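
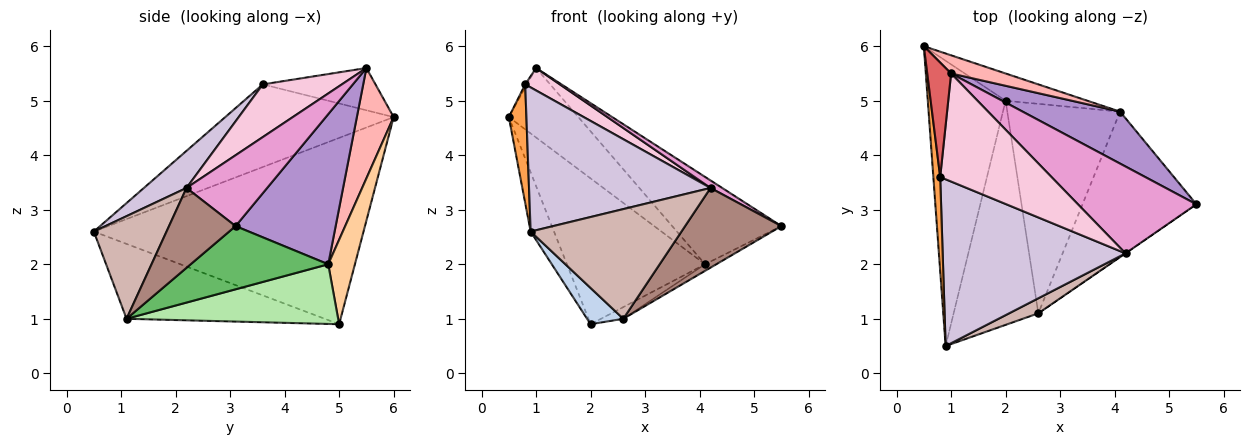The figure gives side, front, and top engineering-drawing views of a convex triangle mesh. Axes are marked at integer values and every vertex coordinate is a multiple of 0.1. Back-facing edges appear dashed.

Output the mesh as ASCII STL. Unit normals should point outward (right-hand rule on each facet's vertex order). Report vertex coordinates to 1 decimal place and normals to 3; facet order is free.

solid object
 facet normal -0.920 0.080 -0.384
  outer loop
   vertex 2.0 5.0 0.9
   vertex 0.9 0.5 2.6
   vertex 0.5 6.0 4.7
  endloop
 endfacet
 facet normal -0.658 -0.120 -0.744
  outer loop
   vertex 2.6 1.1 1.0
   vertex 0.9 0.5 2.6
   vertex 2.0 5.0 0.9
  endloop
 endfacet
 facet normal -0.991 -0.103 0.082
  outer loop
   vertex 0.8 3.6 5.3
   vertex 0.5 6.0 4.7
   vertex 0.9 0.5 2.6
  endloop
 endfacet
 facet normal 0.187 0.966 -0.181
  outer loop
   vertex 4.1 4.8 2.0
   vertex 2.0 5.0 0.9
   vertex 0.5 6.0 4.7
  endloop
 endfacet
 facet normal 0.485 0.040 -0.874
  outer loop
   vertex 4.1 4.8 2.0
   vertex 5.5 3.1 2.7
   vertex 2.6 1.1 1.0
  endloop
 endfacet
 facet normal 0.467 0.049 -0.883
  outer loop
   vertex 4.1 4.8 2.0
   vertex 2.6 1.1 1.0
   vertex 2.0 5.0 0.9
  endloop
 endfacet
 facet normal -0.871 0.014 0.492
  outer loop
   vertex 1.0 5.5 5.6
   vertex 0.5 6.0 4.7
   vertex 0.8 3.6 5.3
  endloop
 endfacet
 facet normal 0.456 0.861 0.225
  outer loop
   vertex 1.0 5.5 5.6
   vertex 4.1 4.8 2.0
   vertex 0.5 6.0 4.7
  endloop
 endfacet
 facet normal 0.619 0.675 0.402
  outer loop
   vertex 1.0 5.5 5.6
   vertex 5.5 3.1 2.7
   vertex 4.1 4.8 2.0
  endloop
 endfacet
 facet normal 0.152 -0.646 0.748
  outer loop
   vertex 4.2 2.2 3.4
   vertex 0.8 3.6 5.3
   vertex 0.9 0.5 2.6
  endloop
 endfacet
 facet normal 0.569 -0.823 -0.002
  outer loop
   vertex 4.2 2.2 3.4
   vertex 2.6 1.1 1.0
   vertex 5.5 3.1 2.7
  endloop
 endfacet
 facet normal 0.431 -0.894 0.123
  outer loop
   vertex 4.2 2.2 3.4
   vertex 0.9 0.5 2.6
   vertex 2.6 1.1 1.0
  endloop
 endfacet
 facet normal 0.512 -0.074 0.856
  outer loop
   vertex 4.2 2.2 3.4
   vertex 5.5 3.1 2.7
   vertex 1.0 5.5 5.6
  endloop
 endfacet
 facet normal 0.420 -0.185 0.888
  outer loop
   vertex 4.2 2.2 3.4
   vertex 1.0 5.5 5.6
   vertex 0.8 3.6 5.3
  endloop
 endfacet
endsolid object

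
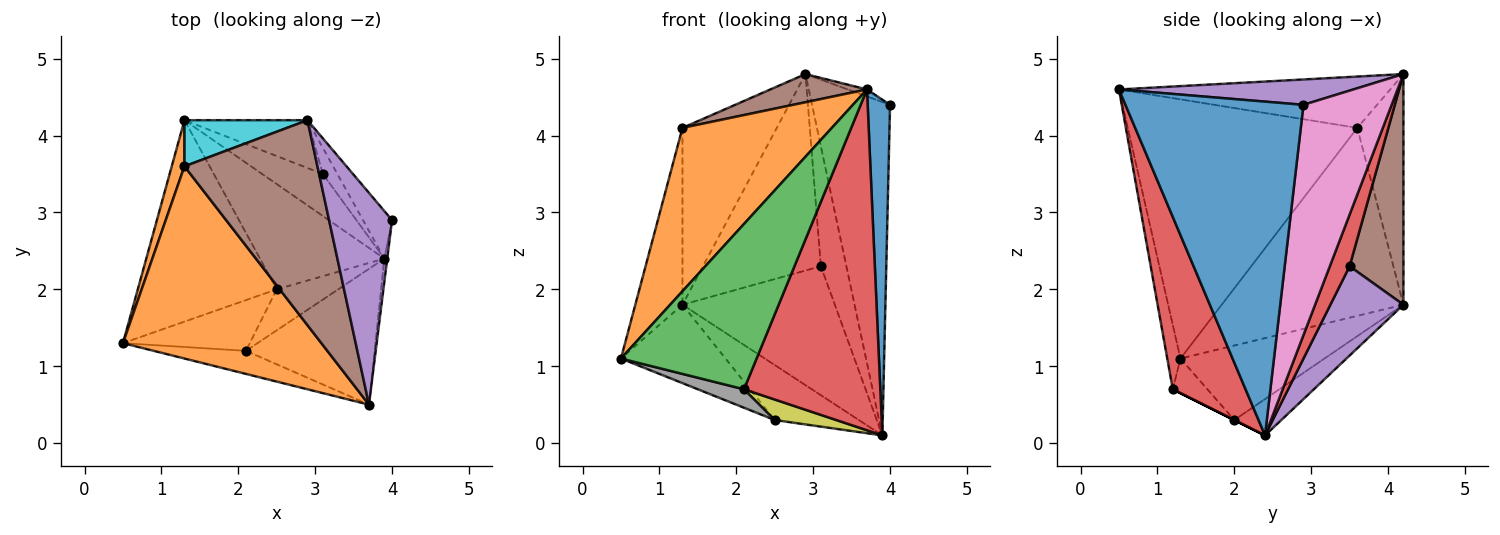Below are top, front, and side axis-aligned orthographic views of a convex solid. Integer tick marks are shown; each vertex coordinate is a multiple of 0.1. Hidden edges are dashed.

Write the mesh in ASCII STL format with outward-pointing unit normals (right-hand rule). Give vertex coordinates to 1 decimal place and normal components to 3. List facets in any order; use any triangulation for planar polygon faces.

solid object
 facet normal 0.992 -0.125 -0.009
  outer loop
   vertex 3.9 2.4 0.1
   vertex 4.0 2.9 4.4
   vertex 3.7 0.5 4.6
  endloop
 endfacet
 facet normal -0.705 -0.459 0.540
  outer loop
   vertex 1.3 3.6 4.1
   vertex 0.5 1.3 1.1
   vertex 3.7 0.5 4.6
  endloop
 endfacet
 facet normal -0.096 -0.986 -0.138
  outer loop
   vertex 2.1 1.2 0.7
   vertex 3.7 0.5 4.6
   vertex 0.5 1.3 1.1
  endloop
 endfacet
 facet normal 0.444 -0.832 -0.332
  outer loop
   vertex 2.1 1.2 0.7
   vertex 3.9 2.4 0.1
   vertex 3.7 0.5 4.6
  endloop
 endfacet
 facet normal 0.373 0.031 0.927
  outer loop
   vertex 2.9 4.2 4.8
   vertex 3.7 0.5 4.6
   vertex 4.0 2.9 4.4
  endloop
 endfacet
 facet normal -0.357 -0.127 0.925
  outer loop
   vertex 2.9 4.2 4.8
   vertex 1.3 3.6 4.1
   vertex 3.7 0.5 4.6
  endloop
 endfacet
 facet normal 0.746 0.660 -0.094
  outer loop
   vertex 2.9 4.2 4.8
   vertex 4.0 2.9 4.4
   vertex 3.9 2.4 0.1
  endloop
 endfacet
 facet normal -0.248 -0.331 -0.910
  outer loop
   vertex 2.5 2.0 0.3
   vertex 2.1 1.2 0.7
   vertex 0.5 1.3 1.1
  endloop
 endfacet
 facet normal 0.000 -0.447 -0.894
  outer loop
   vertex 2.5 2.0 0.3
   vertex 3.9 2.4 0.1
   vertex 2.1 1.2 0.7
  endloop
 endfacet
 facet normal -0.428 0.875 0.228
  outer loop
   vertex 1.3 4.2 1.8
   vertex 1.3 3.6 4.1
   vertex 2.9 4.2 4.8
  endloop
 endfacet
 facet normal -0.251 0.448 -0.858
  outer loop
   vertex 1.3 4.2 1.8
   vertex 3.9 2.4 0.1
   vertex 2.5 2.0 0.3
  endloop
 endfacet
 facet normal -0.966 0.251 0.065
  outer loop
   vertex 1.3 4.2 1.8
   vertex 0.5 1.3 1.1
   vertex 1.3 3.6 4.1
  endloop
 endfacet
 facet normal -0.447 0.325 -0.834
  outer loop
   vertex 1.3 4.2 1.8
   vertex 2.5 2.0 0.3
   vertex 0.5 1.3 1.1
  endloop
 endfacet
 facet normal 0.604 0.779 -0.170
  outer loop
   vertex 3.1 3.5 2.3
   vertex 2.9 4.2 4.8
   vertex 3.9 2.4 0.1
  endloop
 endfacet
 facet normal 0.415 0.865 -0.282
  outer loop
   vertex 3.1 3.5 2.3
   vertex 3.9 2.4 0.1
   vertex 1.3 4.2 1.8
  endloop
 endfacet
 facet normal 0.405 0.888 -0.216
  outer loop
   vertex 3.1 3.5 2.3
   vertex 1.3 4.2 1.8
   vertex 2.9 4.2 4.8
  endloop
 endfacet
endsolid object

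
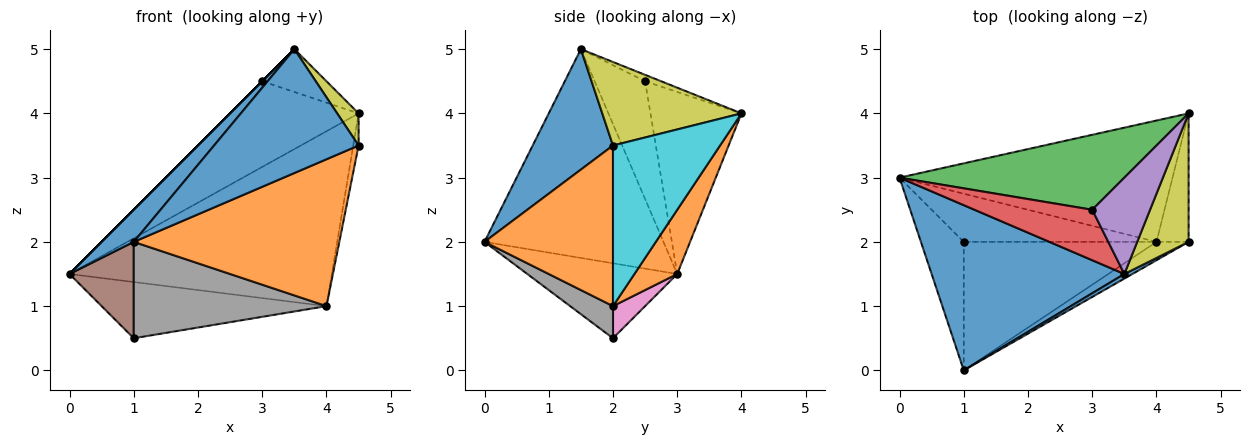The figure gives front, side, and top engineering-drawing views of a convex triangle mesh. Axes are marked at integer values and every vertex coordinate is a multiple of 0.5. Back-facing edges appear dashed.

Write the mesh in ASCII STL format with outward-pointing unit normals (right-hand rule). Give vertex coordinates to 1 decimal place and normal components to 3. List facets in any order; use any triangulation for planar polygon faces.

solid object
 facet normal -0.728 -0.131 0.672
  outer loop
   vertex 3.5 1.5 5.0
   vertex 0.0 3.0 1.5
   vertex 1.0 0.0 2.0
  endloop
 endfacet
 facet normal 0.133 0.814 -0.565
  outer loop
   vertex 4.0 2.0 1.0
   vertex 0.0 3.0 1.5
   vertex 4.5 4.0 4.0
  endloop
 endfacet
 facet normal -0.470 0.664 0.581
  outer loop
   vertex 3.0 2.5 4.5
   vertex 4.5 4.0 4.0
   vertex 0.0 3.0 1.5
  endloop
 endfacet
 facet normal -0.707 0.000 0.707
  outer loop
   vertex 3.0 2.5 4.5
   vertex 0.0 3.0 1.5
   vertex 3.5 1.5 5.0
  endloop
 endfacet
 facet normal -0.101 0.404 0.909
  outer loop
   vertex 3.0 2.5 4.5
   vertex 3.5 1.5 5.0
   vertex 4.5 4.0 4.0
  endloop
 endfacet
 facet normal -0.814 -0.349 -0.465
  outer loop
   vertex 1.0 2.0 0.5
   vertex 1.0 0.0 2.0
   vertex 0.0 3.0 1.5
  endloop
 endfacet
 facet normal 0.108 0.755 -0.647
  outer loop
   vertex 1.0 2.0 0.5
   vertex 0.0 3.0 1.5
   vertex 4.0 2.0 1.0
  endloop
 endfacet
 facet normal 0.132 -0.595 -0.793
  outer loop
   vertex 1.0 2.0 0.5
   vertex 4.0 2.0 1.0
   vertex 1.0 0.0 2.0
  endloop
 endfacet
 facet normal 0.844 -0.130 0.520
  outer loop
   vertex 4.5 2.0 3.5
   vertex 4.5 4.0 4.0
   vertex 3.5 1.5 5.0
  endloop
 endfacet
 facet normal 0.979 0.049 -0.196
  outer loop
   vertex 4.5 2.0 3.5
   vertex 4.0 2.0 1.0
   vertex 4.5 4.0 4.0
  endloop
 endfacet
 facet normal 0.485 -0.874 0.032
  outer loop
   vertex 4.5 2.0 3.5
   vertex 3.5 1.5 5.0
   vertex 1.0 0.0 2.0
  endloop
 endfacet
 facet normal 0.527 -0.843 -0.105
  outer loop
   vertex 4.5 2.0 3.5
   vertex 1.0 0.0 2.0
   vertex 4.0 2.0 1.0
  endloop
 endfacet
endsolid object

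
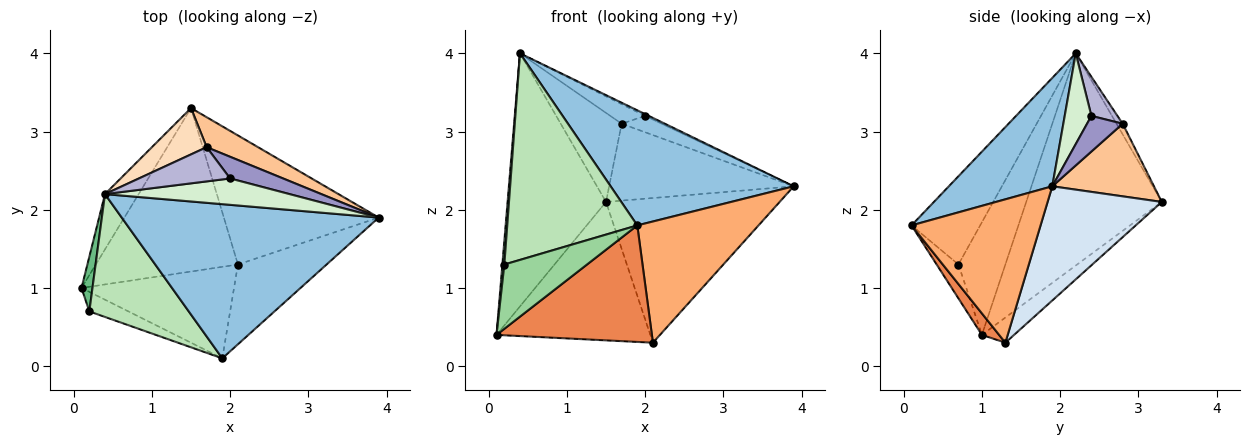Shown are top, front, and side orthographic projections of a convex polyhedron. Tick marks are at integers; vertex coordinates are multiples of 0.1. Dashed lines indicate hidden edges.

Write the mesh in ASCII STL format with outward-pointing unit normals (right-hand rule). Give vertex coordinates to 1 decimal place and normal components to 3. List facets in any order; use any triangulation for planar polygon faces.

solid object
 facet normal -0.803 0.583 -0.127
  outer loop
   vertex 0.4 2.2 4.0
   vertex 1.5 3.3 2.1
   vertex 0.1 1.0 0.4
  endloop
 endfacet
 facet normal 0.320 -0.567 0.759
  outer loop
   vertex 1.9 0.1 1.8
   vertex 3.9 1.9 2.3
   vertex 0.4 2.2 4.0
  endloop
 endfacet
 facet normal -0.134 0.640 -0.756
  outer loop
   vertex 2.1 1.3 0.3
   vertex 0.1 1.0 0.4
   vertex 1.5 3.3 2.1
  endloop
 endfacet
 facet normal 0.441 0.670 -0.598
  outer loop
   vertex 2.1 1.3 0.3
   vertex 1.5 3.3 2.1
   vertex 3.9 1.9 2.3
  endloop
 endfacet
 facet normal 0.087 -0.784 -0.615
  outer loop
   vertex 2.1 1.3 0.3
   vertex 1.9 0.1 1.8
   vertex 0.1 1.0 0.4
  endloop
 endfacet
 facet normal 0.665 -0.624 -0.411
  outer loop
   vertex 2.1 1.3 0.3
   vertex 3.9 1.9 2.3
   vertex 1.9 0.1 1.8
  endloop
 endfacet
 facet normal 0.457 0.829 0.323
  outer loop
   vertex 1.7 2.8 3.1
   vertex 3.9 1.9 2.3
   vertex 1.5 3.3 2.1
  endloop
 endfacet
 facet normal -0.090 0.884 0.460
  outer loop
   vertex 1.7 2.8 3.1
   vertex 1.5 3.3 2.1
   vertex 0.4 2.2 4.0
  endloop
 endfacet
 facet normal -0.994 -0.041 0.097
  outer loop
   vertex 0.2 0.7 1.3
   vertex 0.4 2.2 4.0
   vertex 0.1 1.0 0.4
  endloop
 endfacet
 facet normal -0.244 -0.928 -0.282
  outer loop
   vertex 0.2 0.7 1.3
   vertex 0.1 1.0 0.4
   vertex 1.9 0.1 1.8
  endloop
 endfacet
 facet normal -0.413 -0.783 0.465
  outer loop
   vertex 0.2 0.7 1.3
   vertex 1.9 0.1 1.8
   vertex 0.4 2.2 4.0
  endloop
 endfacet
 facet normal 0.440 0.061 0.896
  outer loop
   vertex 2.0 2.4 3.2
   vertex 0.4 2.2 4.0
   vertex 3.9 1.9 2.3
  endloop
 endfacet
 facet normal 0.473 0.531 0.704
  outer loop
   vertex 2.0 2.4 3.2
   vertex 3.9 1.9 2.3
   vertex 1.7 2.8 3.1
  endloop
 endfacet
 facet normal 0.349 0.465 0.814
  outer loop
   vertex 2.0 2.4 3.2
   vertex 1.7 2.8 3.1
   vertex 0.4 2.2 4.0
  endloop
 endfacet
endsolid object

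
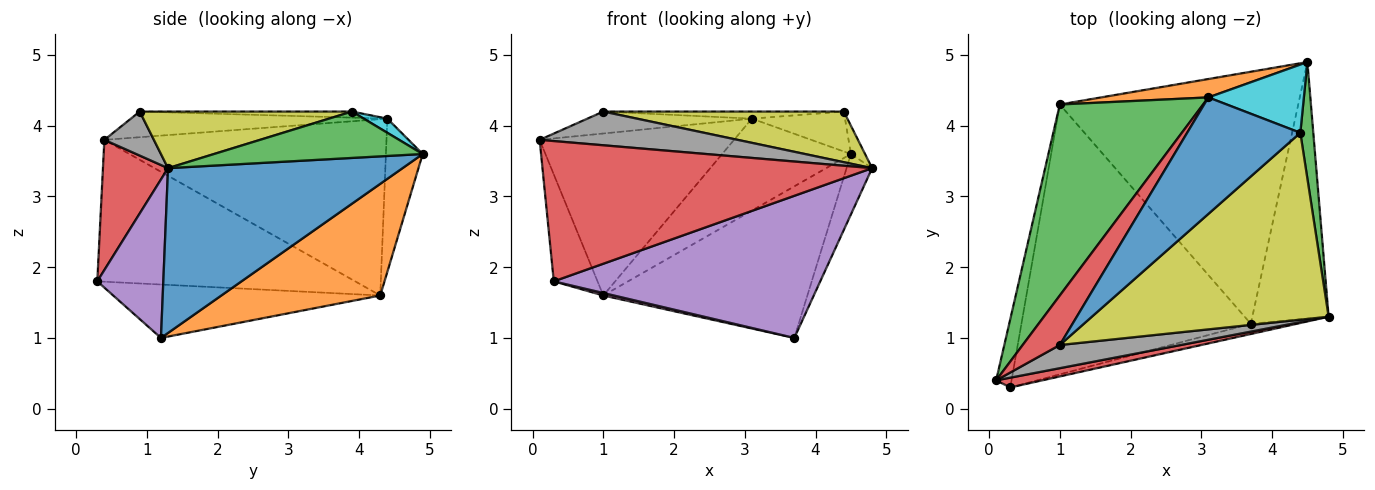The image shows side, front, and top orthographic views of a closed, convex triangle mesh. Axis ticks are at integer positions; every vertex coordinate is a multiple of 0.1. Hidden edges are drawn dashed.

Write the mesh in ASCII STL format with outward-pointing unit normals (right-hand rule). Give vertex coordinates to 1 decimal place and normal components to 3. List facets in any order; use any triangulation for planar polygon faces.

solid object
 facet normal 0.903 0.098 -0.418
  outer loop
   vertex 3.7 1.2 1.0
   vertex 4.5 4.9 3.6
   vertex 4.8 1.3 3.4
  endloop
 endfacet
 facet normal 0.372 0.478 -0.795
  outer loop
   vertex 1.0 4.3 1.6
   vertex 4.5 4.9 3.6
   vertex 3.7 1.2 1.0
  endloop
 endfacet
 facet normal 0.961 0.065 0.269
  outer loop
   vertex 4.4 3.9 4.2
   vertex 4.8 1.3 3.4
   vertex 4.5 4.9 3.6
  endloop
 endfacet
 facet normal 0.193 -0.979 0.068
  outer loop
   vertex 0.3 0.3 1.8
   vertex 4.8 1.3 3.4
   vertex 0.1 0.4 3.8
  endloop
 endfacet
 facet normal 0.240 -0.968 -0.070
  outer loop
   vertex 0.3 0.3 1.8
   vertex 3.7 1.2 1.0
   vertex 4.8 1.3 3.4
  endloop
 endfacet
 facet normal -0.980 0.166 -0.106
  outer loop
   vertex 0.3 0.3 1.8
   vertex 0.1 0.4 3.8
   vertex 1.0 4.3 1.6
  endloop
 endfacet
 facet normal -0.227 -0.009 -0.974
  outer loop
   vertex 0.3 0.3 1.8
   vertex 1.0 4.3 1.6
   vertex 3.7 1.2 1.0
  endloop
 endfacet
 facet normal 0.202 -0.807 0.555
  outer loop
   vertex 1.0 0.9 4.2
   vertex 0.1 0.4 3.8
   vertex 4.8 1.3 3.4
  endloop
 endfacet
 facet normal 0.225 -0.255 0.940
  outer loop
   vertex 1.0 0.9 4.2
   vertex 4.8 1.3 3.4
   vertex 4.4 3.9 4.2
  endloop
 endfacet
 facet normal 0.127 0.501 0.856
  outer loop
   vertex 3.1 4.4 4.1
   vertex 4.4 3.9 4.2
   vertex 4.5 4.9 3.6
  endloop
 endfacet
 facet normal -0.053 0.061 0.997
  outer loop
   vertex 3.1 4.4 4.1
   vertex 1.0 0.9 4.2
   vertex 4.4 3.9 4.2
  endloop
 endfacet
 facet normal -0.270 0.944 0.189
  outer loop
   vertex 3.1 4.4 4.1
   vertex 4.5 4.9 3.6
   vertex 1.0 4.3 1.6
  endloop
 endfacet
 facet normal -0.684 0.472 0.556
  outer loop
   vertex 3.1 4.4 4.1
   vertex 1.0 4.3 1.6
   vertex 0.1 0.4 3.8
  endloop
 endfacet
 facet normal -0.534 0.342 0.773
  outer loop
   vertex 3.1 4.4 4.1
   vertex 0.1 0.4 3.8
   vertex 1.0 0.9 4.2
  endloop
 endfacet
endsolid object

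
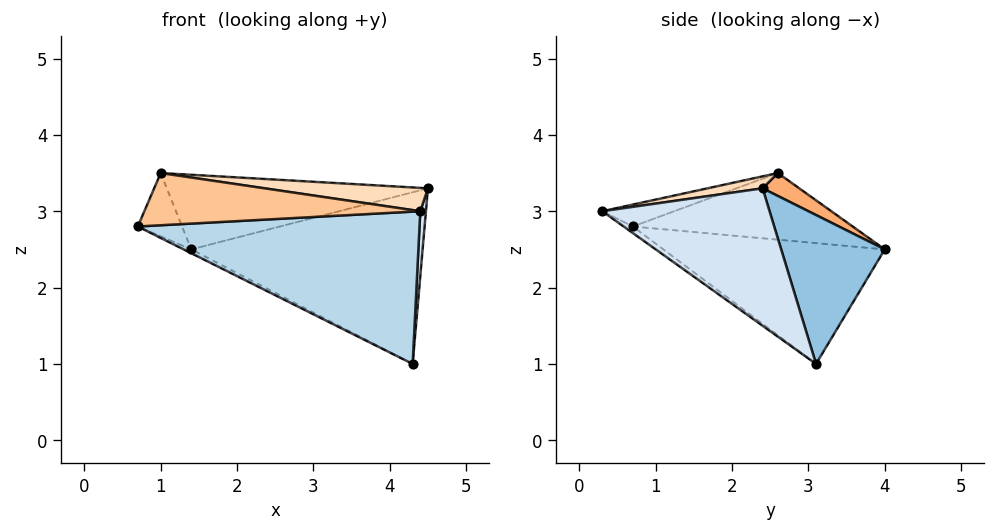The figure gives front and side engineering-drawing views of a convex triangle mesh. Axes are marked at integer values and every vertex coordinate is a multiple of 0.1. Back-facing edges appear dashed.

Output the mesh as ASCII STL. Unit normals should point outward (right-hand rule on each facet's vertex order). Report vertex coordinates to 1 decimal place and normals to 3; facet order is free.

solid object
 facet normal -0.456 0.016 -0.890
  outer loop
   vertex 4.3 3.1 1.0
   vertex 0.7 0.7 2.8
   vertex 1.4 4.0 2.5
  endloop
 endfacet
 facet normal 0.397 0.887 0.235
  outer loop
   vertex 4.3 3.1 1.0
   vertex 1.4 4.0 2.5
   vertex 4.5 2.4 3.3
  endloop
 endfacet
 facet normal -0.019 -0.582 -0.813
  outer loop
   vertex 4.4 0.3 3.0
   vertex 0.7 0.7 2.8
   vertex 4.3 3.1 1.0
  endloop
 endfacet
 facet normal 0.995 -0.034 -0.097
  outer loop
   vertex 4.4 0.3 3.0
   vertex 4.3 3.1 1.0
   vertex 4.5 2.4 3.3
  endloop
 endfacet
 facet normal -0.974 0.196 -0.115
  outer loop
   vertex 1.0 2.6 3.5
   vertex 1.4 4.0 2.5
   vertex 0.7 0.7 2.8
  endloop
 endfacet
 facet normal 0.079 0.564 0.822
  outer loop
   vertex 1.0 2.6 3.5
   vertex 4.5 2.4 3.3
   vertex 1.4 4.0 2.5
  endloop
 endfacet
 facet normal -0.087 -0.332 0.939
  outer loop
   vertex 1.0 2.6 3.5
   vertex 0.7 0.7 2.8
   vertex 4.4 0.3 3.0
  endloop
 endfacet
 facet normal 0.048 -0.144 0.988
  outer loop
   vertex 1.0 2.6 3.5
   vertex 4.4 0.3 3.0
   vertex 4.5 2.4 3.3
  endloop
 endfacet
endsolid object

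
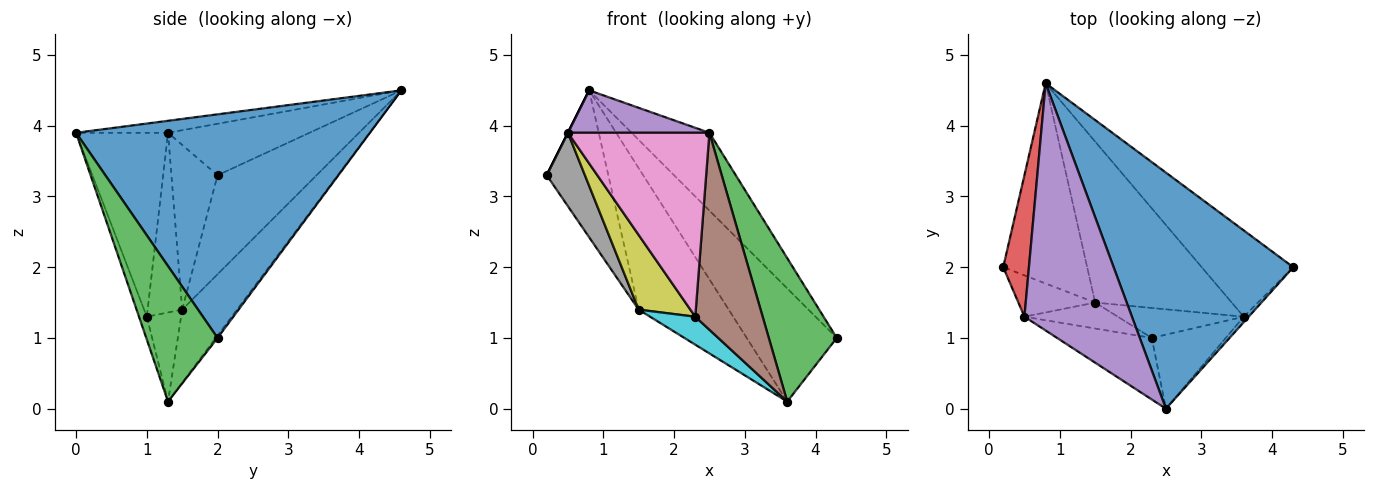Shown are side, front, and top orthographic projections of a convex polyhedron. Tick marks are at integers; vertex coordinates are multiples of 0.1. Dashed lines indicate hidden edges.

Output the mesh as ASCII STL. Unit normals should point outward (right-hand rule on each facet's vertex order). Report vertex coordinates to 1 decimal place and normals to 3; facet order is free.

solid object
 facet normal 0.764 0.202 0.613
  outer loop
   vertex 2.5 0.0 3.9
   vertex 4.3 2.0 1.0
   vertex 0.8 4.6 4.5
  endloop
 endfacet
 facet normal -0.016 0.795 -0.606
  outer loop
   vertex 3.6 1.3 0.1
   vertex 0.8 4.6 4.5
   vertex 4.3 2.0 1.0
  endloop
 endfacet
 facet normal 0.724 -0.690 -0.026
  outer loop
   vertex 3.6 1.3 0.1
   vertex 4.3 2.0 1.0
   vertex 2.5 0.0 3.9
  endloop
 endfacet
 facet normal -0.894 0.000 0.447
  outer loop
   vertex 0.5 1.3 3.9
   vertex 0.8 4.6 4.5
   vertex 0.2 2.0 3.3
  endloop
 endfacet
 facet normal -0.109 -0.168 0.980
  outer loop
   vertex 0.5 1.3 3.9
   vertex 2.5 0.0 3.9
   vertex 0.8 4.6 4.5
  endloop
 endfacet
 facet normal -0.108 -0.931 -0.350
  outer loop
   vertex 2.3 1.0 1.3
   vertex 3.6 1.3 0.1
   vertex 2.5 0.0 3.9
  endloop
 endfacet
 facet normal -0.525 -0.807 -0.270
  outer loop
   vertex 2.3 1.0 1.3
   vertex 2.5 0.0 3.9
   vertex 0.5 1.3 3.9
  endloop
 endfacet
 facet normal -0.725 -0.600 -0.338
  outer loop
   vertex 1.5 1.5 1.4
   vertex 0.5 1.3 3.9
   vertex 0.2 2.0 3.3
  endloop
 endfacet
 facet normal -0.534 -0.799 -0.277
  outer loop
   vertex 1.5 1.5 1.4
   vertex 2.3 1.0 1.3
   vertex 0.5 1.3 3.9
  endloop
 endfacet
 facet normal -0.460 -0.606 -0.649
  outer loop
   vertex 1.5 1.5 1.4
   vertex 3.6 1.3 0.1
   vertex 2.3 1.0 1.3
  endloop
 endfacet
 facet normal -0.689 0.429 -0.584
  outer loop
   vertex 1.5 1.5 1.4
   vertex 0.2 2.0 3.3
   vertex 0.8 4.6 4.5
  endloop
 endfacet
 facet normal -0.373 0.613 -0.697
  outer loop
   vertex 1.5 1.5 1.4
   vertex 0.8 4.6 4.5
   vertex 3.6 1.3 0.1
  endloop
 endfacet
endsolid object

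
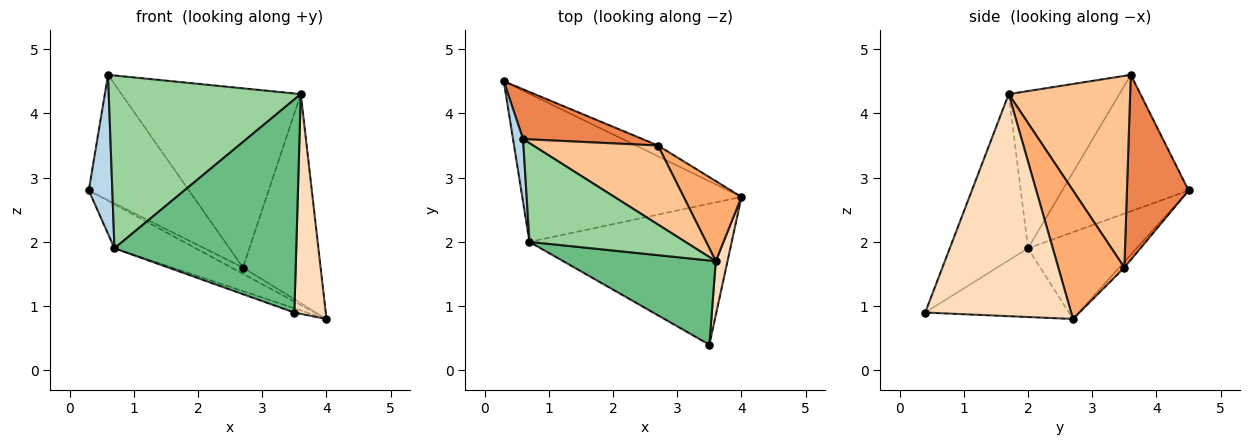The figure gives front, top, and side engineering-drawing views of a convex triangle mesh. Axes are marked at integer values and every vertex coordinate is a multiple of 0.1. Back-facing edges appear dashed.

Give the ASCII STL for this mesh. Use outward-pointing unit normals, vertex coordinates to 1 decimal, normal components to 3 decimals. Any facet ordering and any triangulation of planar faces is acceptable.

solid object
 facet normal -0.355 0.266 -0.896
  outer loop
   vertex 0.7 2.0 1.9
   vertex 0.3 4.5 2.8
   vertex 4.0 2.7 0.8
  endloop
 endfacet
 facet normal -0.322 0.029 -0.946
  outer loop
   vertex 0.7 2.0 1.9
   vertex 4.0 2.7 0.8
   vertex 3.5 0.4 0.9
  endloop
 endfacet
 facet normal -0.981 -0.183 0.072
  outer loop
   vertex 0.7 2.0 1.9
   vertex 0.6 3.6 4.6
   vertex 0.3 4.5 2.8
  endloop
 endfacet
 facet normal -0.218 0.490 -0.844
  outer loop
   vertex 2.7 3.5 1.6
   vertex 4.0 2.7 0.8
   vertex 0.3 4.5 2.8
  endloop
 endfacet
 facet normal 0.496 0.807 0.321
  outer loop
   vertex 2.7 3.5 1.6
   vertex 0.3 4.5 2.8
   vertex 0.6 3.6 4.6
  endloop
 endfacet
 facet normal 0.622 0.731 0.280
  outer loop
   vertex 3.6 1.7 4.3
   vertex 4.0 2.7 0.8
   vertex 2.7 3.5 1.6
  endloop
 endfacet
 facet normal 0.527 0.778 0.343
  outer loop
   vertex 3.6 1.7 4.3
   vertex 2.7 3.5 1.6
   vertex 0.6 3.6 4.6
  endloop
 endfacet
 facet normal 0.976 -0.210 0.052
  outer loop
   vertex 3.6 1.7 4.3
   vertex 3.5 0.4 0.9
   vertex 4.0 2.7 0.8
  endloop
 endfacet
 facet normal -0.372 -0.863 0.341
  outer loop
   vertex 3.6 1.7 4.3
   vertex 0.7 2.0 1.9
   vertex 3.5 0.4 0.9
  endloop
 endfacet
 facet normal -0.447 -0.777 0.444
  outer loop
   vertex 3.6 1.7 4.3
   vertex 0.6 3.6 4.6
   vertex 0.7 2.0 1.9
  endloop
 endfacet
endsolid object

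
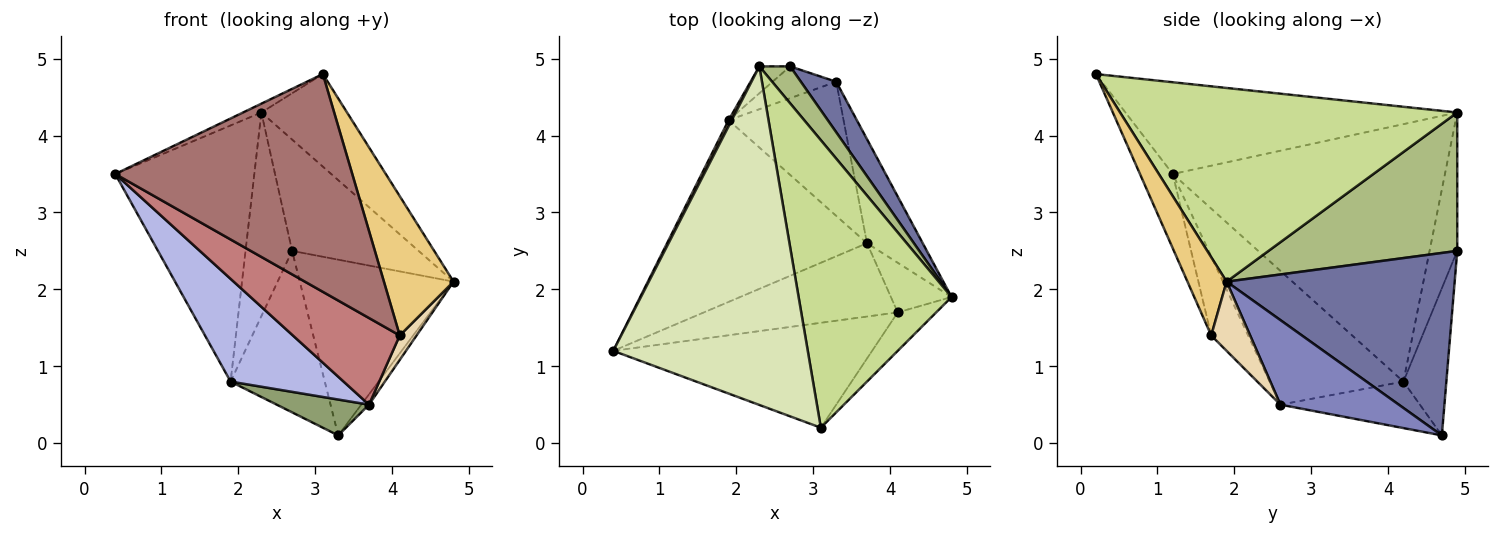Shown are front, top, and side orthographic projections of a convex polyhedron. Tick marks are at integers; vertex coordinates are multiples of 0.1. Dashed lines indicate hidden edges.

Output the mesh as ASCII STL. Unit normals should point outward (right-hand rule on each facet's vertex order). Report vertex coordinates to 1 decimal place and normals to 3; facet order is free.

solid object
 facet normal 0.819 0.552 0.159
  outer loop
   vertex 3.3 4.7 0.1
   vertex 2.7 4.9 2.5
   vertex 4.8 1.9 2.1
  endloop
 endfacet
 facet normal 0.834 0.054 -0.550
  outer loop
   vertex 3.7 2.6 0.5
   vertex 3.3 4.7 0.1
   vertex 4.8 1.9 2.1
  endloop
 endfacet
 facet normal -0.408 0.896 -0.177
  outer loop
   vertex 1.9 4.2 0.8
   vertex 2.7 4.9 2.5
   vertex 3.3 4.7 0.1
  endloop
 endfacet
 facet normal -0.503 -0.425 -0.752
  outer loop
   vertex 1.9 4.2 0.8
   vertex 3.7 2.6 0.5
   vertex 0.4 1.2 3.5
  endloop
 endfacet
 facet normal -0.364 -0.241 -0.900
  outer loop
   vertex 1.9 4.2 0.8
   vertex 3.3 4.7 0.1
   vertex 3.7 2.6 0.5
  endloop
 endfacet
 facet normal 0.817 0.548 0.182
  outer loop
   vertex 2.3 4.9 4.3
   vertex 4.8 1.9 2.1
   vertex 2.7 4.9 2.5
  endloop
 endfacet
 facet normal 0.770 0.196 0.608
  outer loop
   vertex 2.3 4.9 4.3
   vertex 3.1 0.2 4.8
   vertex 4.8 1.9 2.1
  endloop
 endfacet
 facet normal -0.427 0.024 0.904
  outer loop
   vertex 2.3 4.9 4.3
   vertex 0.4 1.2 3.5
   vertex 3.1 0.2 4.8
  endloop
 endfacet
 facet normal -0.890 0.455 0.011
  outer loop
   vertex 2.3 4.9 4.3
   vertex 1.9 4.2 0.8
   vertex 0.4 1.2 3.5
  endloop
 endfacet
 facet normal -0.508 0.854 -0.113
  outer loop
   vertex 2.3 4.9 4.3
   vertex 2.7 4.9 2.5
   vertex 1.9 4.2 0.8
  endloop
 endfacet
 facet normal 0.476 -0.848 -0.234
  outer loop
   vertex 4.1 1.7 1.4
   vertex 4.8 1.9 2.1
   vertex 3.1 0.2 4.8
  endloop
 endfacet
 facet normal 0.715 -0.309 -0.627
  outer loop
   vertex 4.1 1.7 1.4
   vertex 3.7 2.6 0.5
   vertex 4.8 1.9 2.1
  endloop
 endfacet
 facet normal -0.124 -0.894 -0.431
  outer loop
   vertex 4.1 1.7 1.4
   vertex 3.1 0.2 4.8
   vertex 0.4 1.2 3.5
  endloop
 endfacet
 facet normal -0.255 -0.738 -0.625
  outer loop
   vertex 4.1 1.7 1.4
   vertex 0.4 1.2 3.5
   vertex 3.7 2.6 0.5
  endloop
 endfacet
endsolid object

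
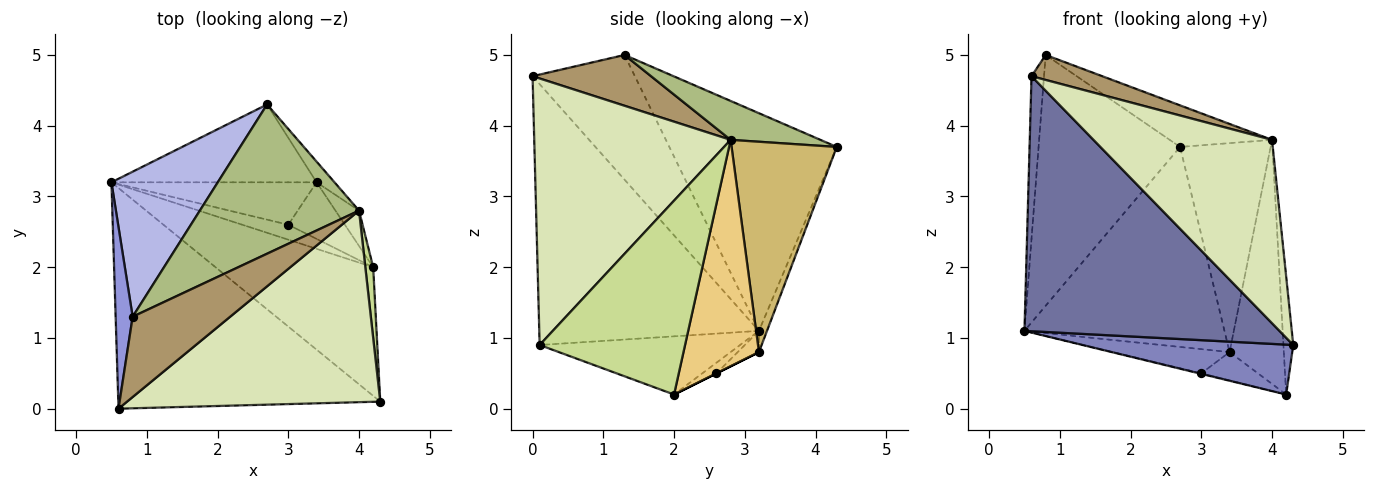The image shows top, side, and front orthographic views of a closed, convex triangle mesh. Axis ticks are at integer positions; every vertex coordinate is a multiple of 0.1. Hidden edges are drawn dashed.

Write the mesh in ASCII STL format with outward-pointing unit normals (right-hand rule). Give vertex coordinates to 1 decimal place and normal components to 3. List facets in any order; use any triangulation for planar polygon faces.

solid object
 facet normal -0.546 -0.634 -0.548
  outer loop
   vertex 0.6 0.0 4.7
   vertex 0.5 3.2 1.1
   vertex 4.3 0.1 0.9
  endloop
 endfacet
 facet normal -0.325 -0.342 -0.882
  outer loop
   vertex 4.2 2.0 0.2
   vertex 4.3 0.1 0.9
   vertex 0.5 3.2 1.1
  endloop
 endfacet
 facet normal -0.984 0.120 0.134
  outer loop
   vertex 0.8 1.3 5.0
   vertex 0.5 3.2 1.1
   vertex 0.6 0.0 4.7
  endloop
 endfacet
 facet normal -0.716 0.605 0.350
  outer loop
   vertex 0.8 1.3 5.0
   vertex 2.7 4.3 3.7
   vertex 0.5 3.2 1.1
  endloop
 endfacet
 facet normal -0.037 0.931 -0.362
  outer loop
   vertex 3.4 3.2 0.8
   vertex 0.5 3.2 1.1
   vertex 2.7 4.3 3.7
  endloop
 endfacet
 facet normal 0.229 0.261 0.938
  outer loop
   vertex 4.0 2.8 3.8
   vertex 2.7 4.3 3.7
   vertex 0.8 1.3 5.0
  endloop
 endfacet
 facet normal 0.997 0.067 0.040
  outer loop
   vertex 4.0 2.8 3.8
   vertex 4.3 0.1 0.9
   vertex 4.2 2.0 0.2
  endloop
 endfacet
 facet normal 0.605 -0.550 0.575
  outer loop
   vertex 4.0 2.8 3.8
   vertex 0.6 0.0 4.7
   vertex 4.3 0.1 0.9
  endloop
 endfacet
 facet normal 0.445 -0.266 0.855
  outer loop
   vertex 4.0 2.8 3.8
   vertex 0.8 1.3 5.0
   vertex 0.6 0.0 4.7
  endloop
 endfacet
 facet normal 0.756 0.651 -0.064
  outer loop
   vertex 4.0 2.8 3.8
   vertex 3.4 3.2 0.8
   vertex 2.7 4.3 3.7
  endloop
 endfacet
 facet normal 0.809 0.582 -0.084
  outer loop
   vertex 4.0 2.8 3.8
   vertex 4.2 2.0 0.2
   vertex 3.4 3.2 0.8
  endloop
 endfacet
 facet normal -0.225 0.037 -0.974
  outer loop
   vertex 3.0 2.6 0.5
   vertex 4.2 2.0 0.2
   vertex 0.5 3.2 1.1
  endloop
 endfacet
 facet normal -0.090 0.493 -0.866
  outer loop
   vertex 3.0 2.6 0.5
   vertex 0.5 3.2 1.1
   vertex 3.4 3.2 0.8
  endloop
 endfacet
 facet normal 0.000 0.447 -0.894
  outer loop
   vertex 3.0 2.6 0.5
   vertex 3.4 3.2 0.8
   vertex 4.2 2.0 0.2
  endloop
 endfacet
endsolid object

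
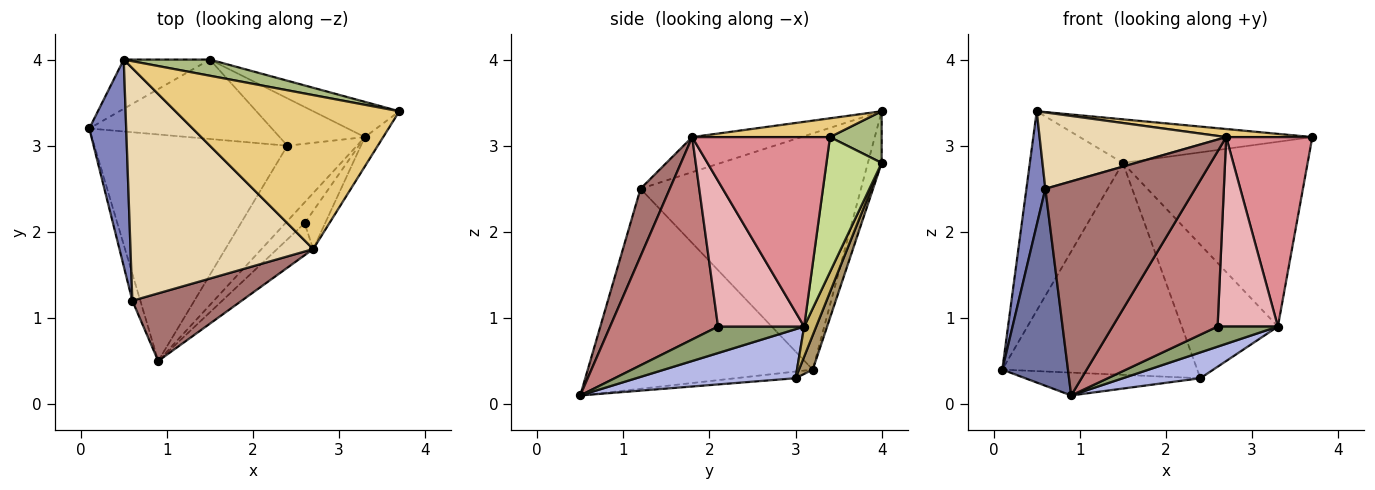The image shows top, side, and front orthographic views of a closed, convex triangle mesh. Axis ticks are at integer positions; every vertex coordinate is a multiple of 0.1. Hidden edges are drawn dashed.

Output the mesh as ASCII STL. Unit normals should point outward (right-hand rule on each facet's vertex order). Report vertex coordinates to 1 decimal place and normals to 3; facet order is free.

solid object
 facet normal -0.959 -0.280 -0.038
  outer loop
   vertex 0.6 1.2 2.5
   vertex 0.1 3.2 0.4
   vertex 0.9 0.5 0.1
  endloop
 endfacet
 facet normal -0.984 -0.085 0.154
  outer loop
   vertex 0.6 1.2 2.5
   vertex 0.5 4.0 3.4
   vertex 0.1 3.2 0.4
  endloop
 endfacet
 facet normal -0.035 0.100 -0.994
  outer loop
   vertex 2.4 3.0 0.3
   vertex 0.9 0.5 0.1
   vertex 0.1 3.2 0.4
  endloop
 endfacet
 facet normal 0.555 -0.270 -0.787
  outer loop
   vertex 2.4 3.0 0.3
   vertex 3.3 3.1 0.9
   vertex 0.9 0.5 0.1
  endloop
 endfacet
 facet normal 0.704 -0.493 -0.511
  outer loop
   vertex 2.6 2.1 0.9
   vertex 0.9 0.5 0.1
   vertex 3.3 3.1 0.9
  endloop
 endfacet
 facet normal 0.204 0.918 0.340
  outer loop
   vertex 1.5 4.0 2.8
   vertex 0.5 4.0 3.4
   vertex 3.7 3.4 3.1
  endloop
 endfacet
 facet normal 0.282 0.943 -0.180
  outer loop
   vertex 1.5 4.0 2.8
   vertex 3.7 3.4 3.1
   vertex 3.3 3.1 0.9
  endloop
 endfacet
 facet normal -0.142 0.961 -0.237
  outer loop
   vertex 1.5 4.0 2.8
   vertex 0.1 3.2 0.4
   vertex 0.5 4.0 3.4
  endloop
 endfacet
 facet normal 0.066 0.934 -0.350
  outer loop
   vertex 1.5 4.0 2.8
   vertex 2.4 3.0 0.3
   vertex 0.1 3.2 0.4
  endloop
 endfacet
 facet normal 0.117 0.936 -0.332
  outer loop
   vertex 1.5 4.0 2.8
   vertex 3.3 3.1 0.9
   vertex 2.4 3.0 0.3
  endloop
 endfacet
 facet normal 0.084 -0.052 0.995
  outer loop
   vertex 2.7 1.8 3.1
   vertex 3.7 3.4 3.1
   vertex 0.5 4.0 3.4
  endloop
 endfacet
 facet normal -0.179 -0.307 0.935
  outer loop
   vertex 2.7 1.8 3.1
   vertex 0.5 4.0 3.4
   vertex 0.6 1.2 2.5
  endloop
 endfacet
 facet normal 0.183 -0.937 0.296
  outer loop
   vertex 2.7 1.8 3.1
   vertex 0.6 1.2 2.5
   vertex 0.9 0.5 0.1
  endloop
 endfacet
 facet normal 0.711 -0.692 -0.127
  outer loop
   vertex 2.7 1.8 3.1
   vertex 0.9 0.5 0.1
   vertex 2.6 2.1 0.9
  endloop
 endfacet
 facet normal 0.845 -0.528 -0.082
  outer loop
   vertex 2.7 1.8 3.1
   vertex 3.3 3.1 0.9
   vertex 3.7 3.4 3.1
  endloop
 endfacet
 facet normal 0.814 -0.570 -0.115
  outer loop
   vertex 2.7 1.8 3.1
   vertex 2.6 2.1 0.9
   vertex 3.3 3.1 0.9
  endloop
 endfacet
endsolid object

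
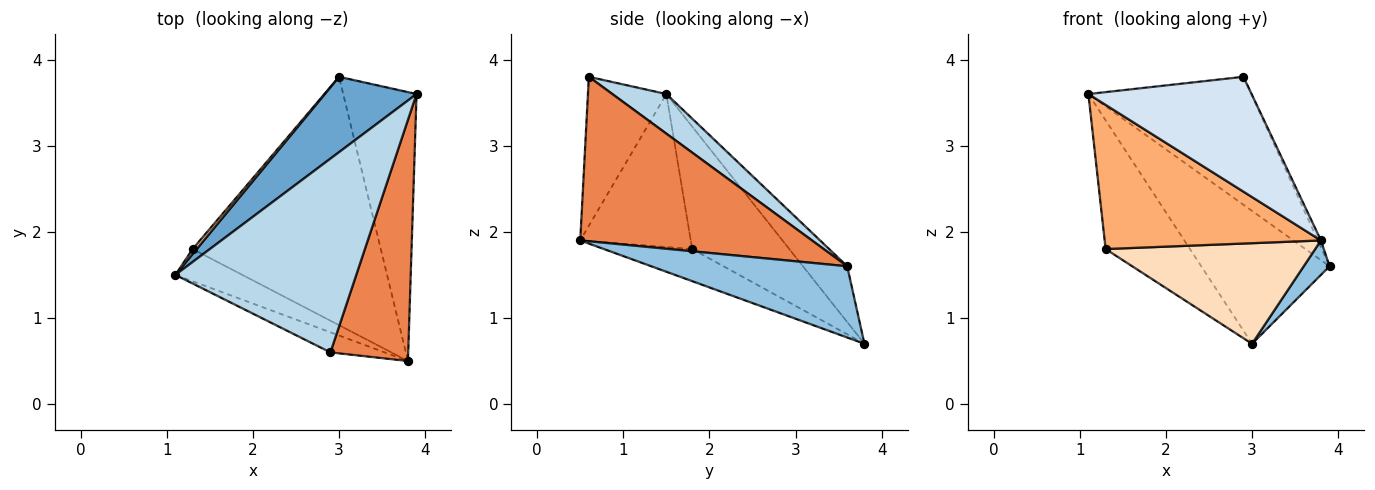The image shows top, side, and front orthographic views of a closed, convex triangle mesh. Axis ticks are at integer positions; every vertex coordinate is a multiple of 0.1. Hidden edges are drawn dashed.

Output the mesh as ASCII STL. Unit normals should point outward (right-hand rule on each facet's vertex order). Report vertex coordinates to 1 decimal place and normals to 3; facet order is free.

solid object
 facet normal -0.287 0.833 0.473
  outer loop
   vertex 3.0 3.8 0.7
   vertex 1.1 1.5 3.6
   vertex 3.9 3.6 1.6
  endloop
 endfacet
 facet normal 0.694 -0.092 -0.714
  outer loop
   vertex 3.0 3.8 0.7
   vertex 3.9 3.6 1.6
   vertex 3.8 0.5 1.9
  endloop
 endfacet
 facet normal 0.180 0.542 0.821
  outer loop
   vertex 2.9 0.6 3.8
   vertex 3.9 3.6 1.6
   vertex 1.1 1.5 3.6
  endloop
 endfacet
 facet normal -0.428 -0.890 -0.156
  outer loop
   vertex 2.9 0.6 3.8
   vertex 1.1 1.5 3.6
   vertex 3.8 0.5 1.9
  endloop
 endfacet
 facet normal 0.904 0.012 0.428
  outer loop
   vertex 2.9 0.6 3.8
   vertex 3.8 0.5 1.9
   vertex 3.9 3.6 1.6
  endloop
 endfacet
 facet normal -0.446 -0.873 -0.195
  outer loop
   vertex 1.3 1.8 1.8
   vertex 3.8 0.5 1.9
   vertex 1.1 1.5 3.6
  endloop
 endfacet
 facet normal -0.755 0.656 0.025
  outer loop
   vertex 1.3 1.8 1.8
   vertex 1.1 1.5 3.6
   vertex 3.0 3.8 0.7
  endloop
 endfacet
 facet normal -0.156 -0.371 -0.915
  outer loop
   vertex 1.3 1.8 1.8
   vertex 3.0 3.8 0.7
   vertex 3.8 0.5 1.9
  endloop
 endfacet
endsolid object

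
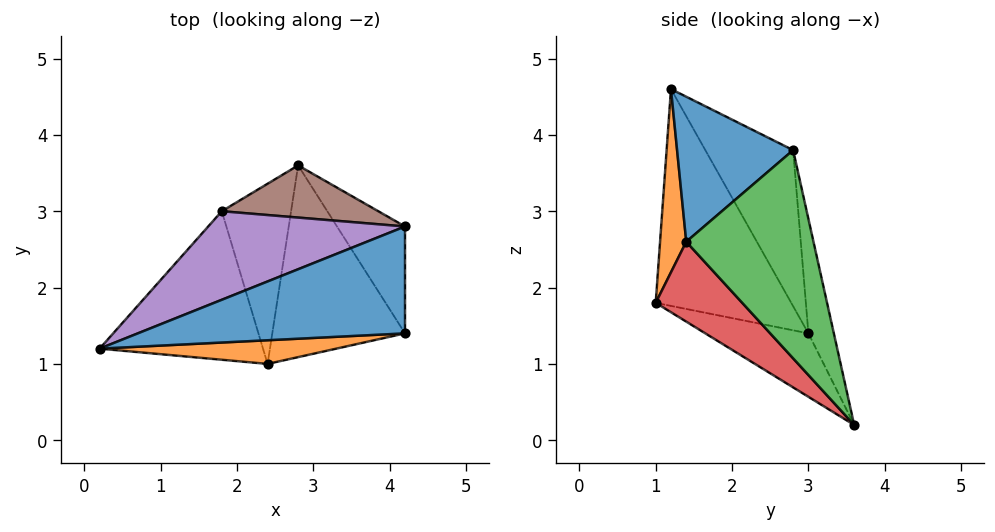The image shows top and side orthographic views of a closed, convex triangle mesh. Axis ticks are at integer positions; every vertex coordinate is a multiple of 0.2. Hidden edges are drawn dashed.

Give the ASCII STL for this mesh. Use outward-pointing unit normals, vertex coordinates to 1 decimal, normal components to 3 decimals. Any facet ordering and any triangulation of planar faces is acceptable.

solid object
 facet normal 0.381 -0.602 0.702
  outer loop
   vertex 4.2 1.4 2.6
   vertex 4.2 2.8 3.8
   vertex 0.2 1.2 4.6
  endloop
 endfacet
 facet normal 0.138 -0.974 0.178
  outer loop
   vertex 4.2 1.4 2.6
   vertex 0.2 1.2 4.6
   vertex 2.4 1.0 1.8
  endloop
 endfacet
 facet normal 0.919 0.257 -0.300
  outer loop
   vertex 4.2 1.4 2.6
   vertex 2.8 3.6 0.2
   vertex 4.2 2.8 3.8
  endloop
 endfacet
 facet normal 0.441 -0.519 -0.733
  outer loop
   vertex 4.2 1.4 2.6
   vertex 2.4 1.0 1.8
   vertex 2.8 3.6 0.2
  endloop
 endfacet
 facet normal -0.284 0.889 0.358
  outer loop
   vertex 1.8 3.0 1.4
   vertex 0.2 1.2 4.6
   vertex 4.2 2.8 3.8
  endloop
 endfacet
 facet normal -0.212 0.933 0.290
  outer loop
   vertex 1.8 3.0 1.4
   vertex 4.2 2.8 3.8
   vertex 2.8 3.6 0.2
  endloop
 endfacet
 facet normal -0.751 -0.339 -0.566
  outer loop
   vertex 1.8 3.0 1.4
   vertex 2.4 1.0 1.8
   vertex 0.2 1.2 4.6
  endloop
 endfacet
 facet normal -0.637 -0.330 -0.696
  outer loop
   vertex 1.8 3.0 1.4
   vertex 2.8 3.6 0.2
   vertex 2.4 1.0 1.8
  endloop
 endfacet
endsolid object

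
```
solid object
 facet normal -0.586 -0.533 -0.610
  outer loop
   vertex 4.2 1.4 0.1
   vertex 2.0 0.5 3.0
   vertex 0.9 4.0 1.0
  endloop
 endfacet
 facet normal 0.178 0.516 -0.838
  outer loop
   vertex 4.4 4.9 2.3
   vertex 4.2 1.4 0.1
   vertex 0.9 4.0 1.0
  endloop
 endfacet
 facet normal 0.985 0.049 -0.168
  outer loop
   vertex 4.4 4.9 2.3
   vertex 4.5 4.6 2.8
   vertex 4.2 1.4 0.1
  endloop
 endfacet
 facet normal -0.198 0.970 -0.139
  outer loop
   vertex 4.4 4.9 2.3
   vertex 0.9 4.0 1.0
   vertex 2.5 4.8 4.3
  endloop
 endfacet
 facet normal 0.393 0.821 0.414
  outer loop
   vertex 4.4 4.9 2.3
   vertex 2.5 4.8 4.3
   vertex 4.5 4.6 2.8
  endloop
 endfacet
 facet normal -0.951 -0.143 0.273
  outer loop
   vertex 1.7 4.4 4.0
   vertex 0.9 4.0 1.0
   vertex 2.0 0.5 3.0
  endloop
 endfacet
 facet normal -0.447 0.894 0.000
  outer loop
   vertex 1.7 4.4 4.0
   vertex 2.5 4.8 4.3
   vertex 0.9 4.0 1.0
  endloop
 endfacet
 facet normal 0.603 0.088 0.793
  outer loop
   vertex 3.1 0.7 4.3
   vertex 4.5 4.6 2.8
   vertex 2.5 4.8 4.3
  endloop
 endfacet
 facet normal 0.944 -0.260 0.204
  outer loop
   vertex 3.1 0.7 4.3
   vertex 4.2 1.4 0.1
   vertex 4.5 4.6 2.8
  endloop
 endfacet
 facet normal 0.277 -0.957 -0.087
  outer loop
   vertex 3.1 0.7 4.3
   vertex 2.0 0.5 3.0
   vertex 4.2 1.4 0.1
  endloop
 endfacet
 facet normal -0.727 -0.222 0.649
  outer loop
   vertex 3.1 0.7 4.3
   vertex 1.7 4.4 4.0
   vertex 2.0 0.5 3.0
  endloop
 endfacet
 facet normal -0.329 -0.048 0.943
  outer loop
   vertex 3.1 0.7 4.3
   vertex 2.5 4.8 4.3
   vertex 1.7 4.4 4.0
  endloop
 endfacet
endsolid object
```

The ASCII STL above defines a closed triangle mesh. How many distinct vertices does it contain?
8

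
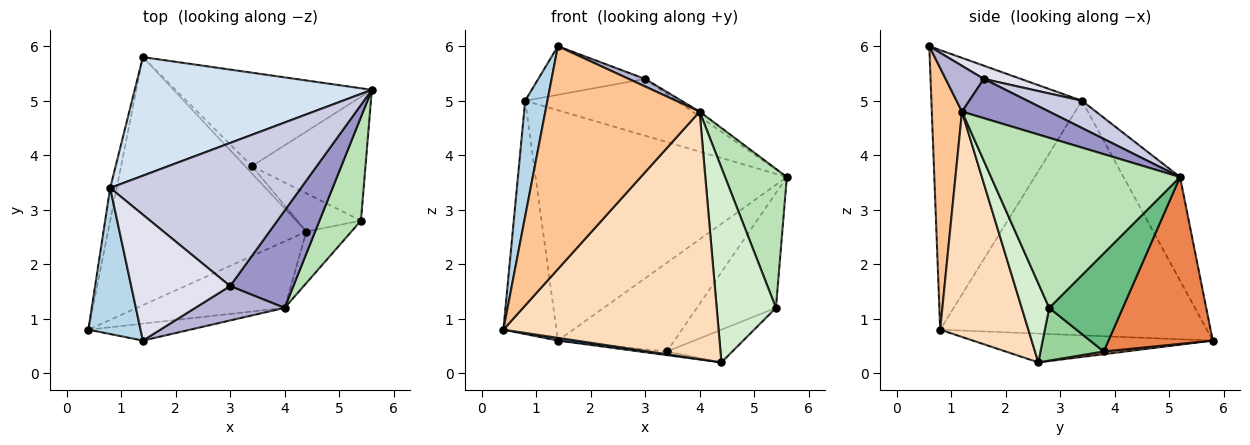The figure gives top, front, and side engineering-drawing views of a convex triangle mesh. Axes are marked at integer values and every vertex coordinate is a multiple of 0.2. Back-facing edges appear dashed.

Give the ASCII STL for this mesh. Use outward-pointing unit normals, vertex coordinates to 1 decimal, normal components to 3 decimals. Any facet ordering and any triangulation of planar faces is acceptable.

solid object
 facet normal -0.144 -0.011 -0.990
  outer loop
   vertex 4.4 2.6 0.2
   vertex 0.4 0.8 0.8
   vertex 1.4 5.8 0.6
  endloop
 endfacet
 facet normal -0.980 0.195 -0.027
  outer loop
   vertex 0.8 3.4 5.0
   vertex 1.4 5.8 0.6
   vertex 0.4 0.8 0.8
  endloop
 endfacet
 facet normal -0.973 -0.144 0.182
  outer loop
   vertex 0.8 3.4 5.0
   vertex 0.4 0.8 0.8
   vertex 1.4 0.6 6.0
  endloop
 endfacet
 facet normal -0.196 0.872 0.449
  outer loop
   vertex 0.8 3.4 5.0
   vertex 5.6 5.2 3.6
   vertex 1.4 5.8 0.6
  endloop
 endfacet
 facet normal 0.525 0.586 -0.617
  outer loop
   vertex 3.4 3.8 0.4
   vertex 1.4 5.8 0.6
   vertex 5.6 5.2 3.6
  endloop
 endfacet
 facet normal 0.337 0.421 -0.842
  outer loop
   vertex 3.4 3.8 0.4
   vertex 4.4 2.6 0.2
   vertex 1.4 5.8 0.6
  endloop
 endfacet
 facet normal 0.191 -0.979 -0.074
  outer loop
   vertex 4.0 1.2 4.8
   vertex 1.4 0.6 6.0
   vertex 0.4 0.8 0.8
  endloop
 endfacet
 facet normal 0.368 -0.898 -0.241
  outer loop
   vertex 4.0 1.2 4.8
   vertex 0.4 0.8 0.8
   vertex 4.4 2.6 0.2
  endloop
 endfacet
 facet normal 0.535 0.575 -0.619
  outer loop
   vertex 5.4 2.8 1.2
   vertex 3.4 3.8 0.4
   vertex 5.6 5.2 3.6
  endloop
 endfacet
 facet normal 0.532 0.551 -0.643
  outer loop
   vertex 5.4 2.8 1.2
   vertex 4.4 2.6 0.2
   vertex 3.4 3.8 0.4
  endloop
 endfacet
 facet normal 0.926 -0.303 0.226
  outer loop
   vertex 5.4 2.8 1.2
   vertex 5.6 5.2 3.6
   vertex 4.0 1.2 4.8
  endloop
 endfacet
 facet normal 0.409 -0.882 -0.233
  outer loop
   vertex 5.4 2.8 1.2
   vertex 4.0 1.2 4.8
   vertex 4.4 2.6 0.2
  endloop
 endfacet
 facet normal 0.527 0.044 0.849
  outer loop
   vertex 3.0 1.6 5.4
   vertex 4.0 1.2 4.8
   vertex 5.6 5.2 3.6
  endloop
 endfacet
 facet normal 0.447 -0.192 0.874
  outer loop
   vertex 3.0 1.6 5.4
   vertex 1.4 0.6 6.0
   vertex 4.0 1.2 4.8
  endloop
 endfacet
 facet normal 0.132 0.366 0.921
  outer loop
   vertex 3.0 1.6 5.4
   vertex 5.6 5.2 3.6
   vertex 0.8 3.4 5.0
  endloop
 endfacet
 facet normal 0.124 0.357 0.926
  outer loop
   vertex 3.0 1.6 5.4
   vertex 0.8 3.4 5.0
   vertex 1.4 0.6 6.0
  endloop
 endfacet
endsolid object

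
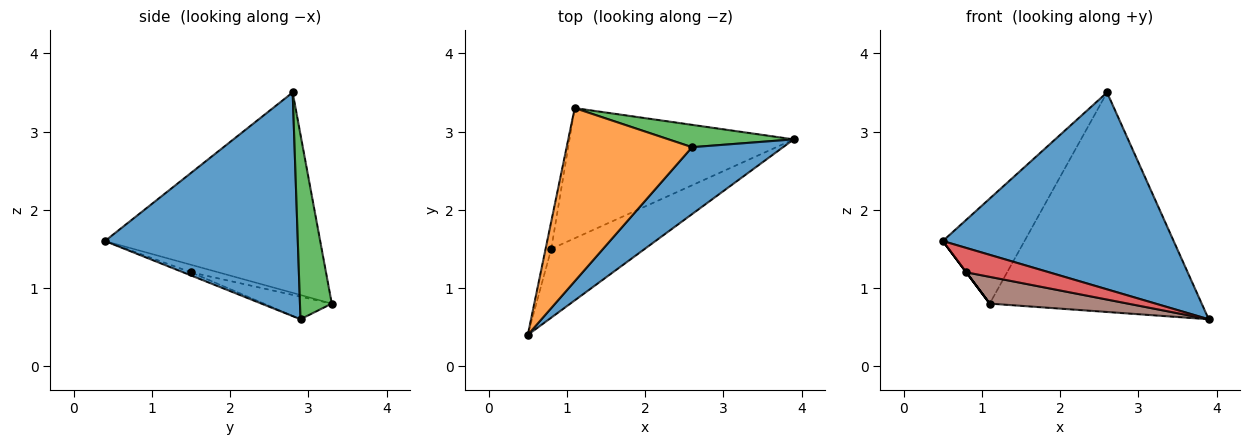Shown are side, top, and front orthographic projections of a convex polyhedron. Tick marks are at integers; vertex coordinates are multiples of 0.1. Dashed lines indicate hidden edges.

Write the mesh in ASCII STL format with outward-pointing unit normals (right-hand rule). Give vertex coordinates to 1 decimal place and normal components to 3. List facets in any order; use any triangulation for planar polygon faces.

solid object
 facet normal 0.620 -0.743 0.252
  outer loop
   vertex 2.6 2.8 3.5
   vertex 0.5 0.4 1.6
   vertex 3.9 2.9 0.6
  endloop
 endfacet
 facet normal -0.807 0.306 0.505
  outer loop
   vertex 2.6 2.8 3.5
   vertex 1.1 3.3 0.8
   vertex 0.5 0.4 1.6
  endloop
 endfacet
 facet normal 0.148 0.984 0.100
  outer loop
   vertex 2.6 2.8 3.5
   vertex 3.9 2.9 0.6
   vertex 1.1 3.3 0.8
  endloop
 endfacet
 facet normal -0.032 -0.334 -0.942
  outer loop
   vertex 0.8 1.5 1.2
   vertex 3.9 2.9 0.6
   vertex 0.5 0.4 1.6
  endloop
 endfacet
 facet normal -0.800 0.000 -0.600
  outer loop
   vertex 0.8 1.5 1.2
   vertex 0.5 0.4 1.6
   vertex 1.1 3.3 0.8
  endloop
 endfacet
 facet normal -0.098 -0.200 -0.975
  outer loop
   vertex 0.8 1.5 1.2
   vertex 1.1 3.3 0.8
   vertex 3.9 2.9 0.6
  endloop
 endfacet
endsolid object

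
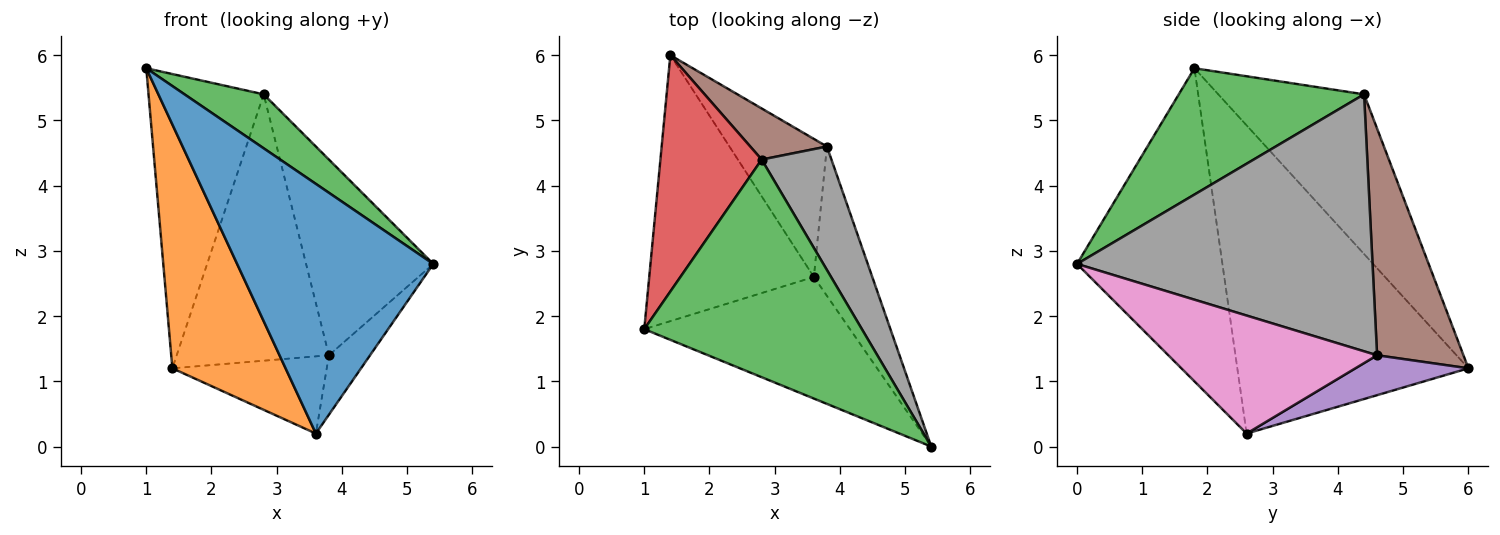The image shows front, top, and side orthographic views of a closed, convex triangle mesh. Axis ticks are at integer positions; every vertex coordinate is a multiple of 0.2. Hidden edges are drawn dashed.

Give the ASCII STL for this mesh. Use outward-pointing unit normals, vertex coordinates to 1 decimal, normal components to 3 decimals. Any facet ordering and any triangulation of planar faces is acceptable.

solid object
 facet normal -0.554 -0.748 -0.364
  outer loop
   vertex 3.6 2.6 0.2
   vertex 5.4 0.0 2.8
   vertex 1.0 1.8 5.8
  endloop
 endfacet
 facet normal -0.810 -0.397 -0.433
  outer loop
   vertex 3.6 2.6 0.2
   vertex 1.0 1.8 5.8
   vertex 1.4 6.0 1.2
  endloop
 endfacet
 facet normal 0.491 -0.210 0.846
  outer loop
   vertex 2.8 4.4 5.4
   vertex 1.0 1.8 5.8
   vertex 5.4 0.0 2.8
  endloop
 endfacet
 facet normal -0.703 0.555 0.446
  outer loop
   vertex 2.8 4.4 5.4
   vertex 1.4 6.0 1.2
   vertex 1.0 1.8 5.8
  endloop
 endfacet
 facet normal 0.337 0.460 -0.822
  outer loop
   vertex 3.8 4.6 1.4
   vertex 3.6 2.6 0.2
   vertex 1.4 6.0 1.2
  endloop
 endfacet
 facet normal 0.487 0.858 0.165
  outer loop
   vertex 3.8 4.6 1.4
   vertex 1.4 6.0 1.2
   vertex 2.8 4.4 5.4
  endloop
 endfacet
 facet normal 0.882 0.174 -0.437
  outer loop
   vertex 3.8 4.6 1.4
   vertex 5.4 0.0 2.8
   vertex 3.6 2.6 0.2
  endloop
 endfacet
 facet normal 0.891 0.384 0.242
  outer loop
   vertex 3.8 4.6 1.4
   vertex 2.8 4.4 5.4
   vertex 5.4 0.0 2.8
  endloop
 endfacet
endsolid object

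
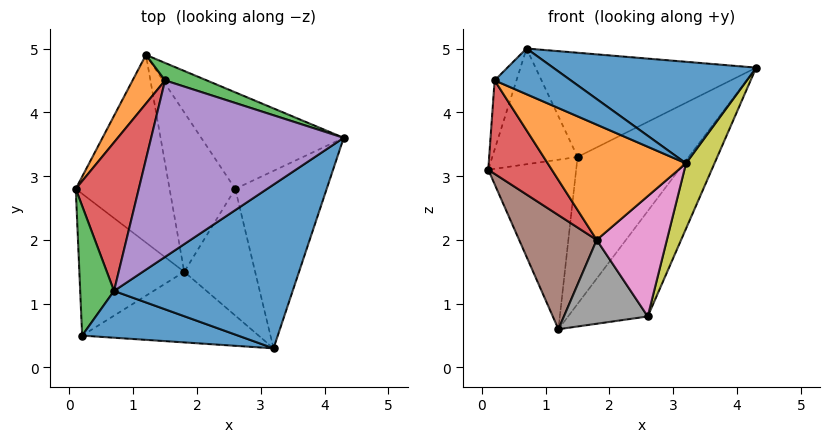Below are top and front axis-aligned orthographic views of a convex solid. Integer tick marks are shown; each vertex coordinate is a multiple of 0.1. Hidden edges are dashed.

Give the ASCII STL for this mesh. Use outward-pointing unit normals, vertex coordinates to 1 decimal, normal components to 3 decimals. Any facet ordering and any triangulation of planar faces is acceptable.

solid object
 facet normal 0.389 -0.486 0.783
  outer loop
   vertex 0.7 1.2 5.0
   vertex 3.2 0.3 3.2
   vertex 4.3 3.6 4.7
  endloop
 endfacet
 facet normal -0.770 0.613 0.176
  outer loop
   vertex 1.5 4.5 3.3
   vertex 1.2 4.9 0.6
   vertex 0.1 2.8 3.1
  endloop
 endfacet
 facet normal 0.252 0.961 0.114
  outer loop
   vertex 1.5 4.5 3.3
   vertex 4.3 3.6 4.7
   vertex 1.2 4.9 0.6
  endloop
 endfacet
 facet normal -0.652 0.466 0.598
  outer loop
   vertex 1.5 4.5 3.3
   vertex 0.1 2.8 3.1
   vertex 0.7 1.2 5.0
  endloop
 endfacet
 facet normal -0.258 0.491 0.832
  outer loop
   vertex 1.5 4.5 3.3
   vertex 0.7 1.2 5.0
   vertex 4.3 3.6 4.7
  endloop
 endfacet
 facet normal -0.689 -0.377 -0.619
  outer loop
   vertex 1.8 1.5 2.0
   vertex 0.1 2.8 3.1
   vertex 1.2 4.9 0.6
  endloop
 endfacet
 facet normal 0.031 -0.688 -0.725
  outer loop
   vertex 2.6 2.8 0.8
   vertex 3.2 0.3 3.2
   vertex 1.8 1.5 2.0
  endloop
 endfacet
 facet normal -0.496 -0.404 -0.768
  outer loop
   vertex 2.6 2.8 0.8
   vertex 1.8 1.5 2.0
   vertex 1.2 4.9 0.6
  endloop
 endfacet
 facet normal 0.918 -0.137 -0.372
  outer loop
   vertex 2.6 2.8 0.8
   vertex 4.3 3.6 4.7
   vertex 3.2 0.3 3.2
  endloop
 endfacet
 facet normal 0.769 0.471 -0.432
  outer loop
   vertex 2.6 2.8 0.8
   vertex 1.2 4.9 0.6
   vertex 4.3 3.6 4.7
  endloop
 endfacet
 facet normal 0.255 -0.676 0.692
  outer loop
   vertex 0.2 0.5 4.5
   vertex 3.2 0.3 3.2
   vertex 0.7 1.2 5.0
  endloop
 endfacet
 facet normal -0.272 -0.820 -0.503
  outer loop
   vertex 0.2 0.5 4.5
   vertex 1.8 1.5 2.0
   vertex 3.2 0.3 3.2
  endloop
 endfacet
 facet normal -0.839 0.256 0.480
  outer loop
   vertex 0.2 0.5 4.5
   vertex 0.7 1.2 5.0
   vertex 0.1 2.8 3.1
  endloop
 endfacet
 facet normal -0.693 -0.397 -0.602
  outer loop
   vertex 0.2 0.5 4.5
   vertex 0.1 2.8 3.1
   vertex 1.8 1.5 2.0
  endloop
 endfacet
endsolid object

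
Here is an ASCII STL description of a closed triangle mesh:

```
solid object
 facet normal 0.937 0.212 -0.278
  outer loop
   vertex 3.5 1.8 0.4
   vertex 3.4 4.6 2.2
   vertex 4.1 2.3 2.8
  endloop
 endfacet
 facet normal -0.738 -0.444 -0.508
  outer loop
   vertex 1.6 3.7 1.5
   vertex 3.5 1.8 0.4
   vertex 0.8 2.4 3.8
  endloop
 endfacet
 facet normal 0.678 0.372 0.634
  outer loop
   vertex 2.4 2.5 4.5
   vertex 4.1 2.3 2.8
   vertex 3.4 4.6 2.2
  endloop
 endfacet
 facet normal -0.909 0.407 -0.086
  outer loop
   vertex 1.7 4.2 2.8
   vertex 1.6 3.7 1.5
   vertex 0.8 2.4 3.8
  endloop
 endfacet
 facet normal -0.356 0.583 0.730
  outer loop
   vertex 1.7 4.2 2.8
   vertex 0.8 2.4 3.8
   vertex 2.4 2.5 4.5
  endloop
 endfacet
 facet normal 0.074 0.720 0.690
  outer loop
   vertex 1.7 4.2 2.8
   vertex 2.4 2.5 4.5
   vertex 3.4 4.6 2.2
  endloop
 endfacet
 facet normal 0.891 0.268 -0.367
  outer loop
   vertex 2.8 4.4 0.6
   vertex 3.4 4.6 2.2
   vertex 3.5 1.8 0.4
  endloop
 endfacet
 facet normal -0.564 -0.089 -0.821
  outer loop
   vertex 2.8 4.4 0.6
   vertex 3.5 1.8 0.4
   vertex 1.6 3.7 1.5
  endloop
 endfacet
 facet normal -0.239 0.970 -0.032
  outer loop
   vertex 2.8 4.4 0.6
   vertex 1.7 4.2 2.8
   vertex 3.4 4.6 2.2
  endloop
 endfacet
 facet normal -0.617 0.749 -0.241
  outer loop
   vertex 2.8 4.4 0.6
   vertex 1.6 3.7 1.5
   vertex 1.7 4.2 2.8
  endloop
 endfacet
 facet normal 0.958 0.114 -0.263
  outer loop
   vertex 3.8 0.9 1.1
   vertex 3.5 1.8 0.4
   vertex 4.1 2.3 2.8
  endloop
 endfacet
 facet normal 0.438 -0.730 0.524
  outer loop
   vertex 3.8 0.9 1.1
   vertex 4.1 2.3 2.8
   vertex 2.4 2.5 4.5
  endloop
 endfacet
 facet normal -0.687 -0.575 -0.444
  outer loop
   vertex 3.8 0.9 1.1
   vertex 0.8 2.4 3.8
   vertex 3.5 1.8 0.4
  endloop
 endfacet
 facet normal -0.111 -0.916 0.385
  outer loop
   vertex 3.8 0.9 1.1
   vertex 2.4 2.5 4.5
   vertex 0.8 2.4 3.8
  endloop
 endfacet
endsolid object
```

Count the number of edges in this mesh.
21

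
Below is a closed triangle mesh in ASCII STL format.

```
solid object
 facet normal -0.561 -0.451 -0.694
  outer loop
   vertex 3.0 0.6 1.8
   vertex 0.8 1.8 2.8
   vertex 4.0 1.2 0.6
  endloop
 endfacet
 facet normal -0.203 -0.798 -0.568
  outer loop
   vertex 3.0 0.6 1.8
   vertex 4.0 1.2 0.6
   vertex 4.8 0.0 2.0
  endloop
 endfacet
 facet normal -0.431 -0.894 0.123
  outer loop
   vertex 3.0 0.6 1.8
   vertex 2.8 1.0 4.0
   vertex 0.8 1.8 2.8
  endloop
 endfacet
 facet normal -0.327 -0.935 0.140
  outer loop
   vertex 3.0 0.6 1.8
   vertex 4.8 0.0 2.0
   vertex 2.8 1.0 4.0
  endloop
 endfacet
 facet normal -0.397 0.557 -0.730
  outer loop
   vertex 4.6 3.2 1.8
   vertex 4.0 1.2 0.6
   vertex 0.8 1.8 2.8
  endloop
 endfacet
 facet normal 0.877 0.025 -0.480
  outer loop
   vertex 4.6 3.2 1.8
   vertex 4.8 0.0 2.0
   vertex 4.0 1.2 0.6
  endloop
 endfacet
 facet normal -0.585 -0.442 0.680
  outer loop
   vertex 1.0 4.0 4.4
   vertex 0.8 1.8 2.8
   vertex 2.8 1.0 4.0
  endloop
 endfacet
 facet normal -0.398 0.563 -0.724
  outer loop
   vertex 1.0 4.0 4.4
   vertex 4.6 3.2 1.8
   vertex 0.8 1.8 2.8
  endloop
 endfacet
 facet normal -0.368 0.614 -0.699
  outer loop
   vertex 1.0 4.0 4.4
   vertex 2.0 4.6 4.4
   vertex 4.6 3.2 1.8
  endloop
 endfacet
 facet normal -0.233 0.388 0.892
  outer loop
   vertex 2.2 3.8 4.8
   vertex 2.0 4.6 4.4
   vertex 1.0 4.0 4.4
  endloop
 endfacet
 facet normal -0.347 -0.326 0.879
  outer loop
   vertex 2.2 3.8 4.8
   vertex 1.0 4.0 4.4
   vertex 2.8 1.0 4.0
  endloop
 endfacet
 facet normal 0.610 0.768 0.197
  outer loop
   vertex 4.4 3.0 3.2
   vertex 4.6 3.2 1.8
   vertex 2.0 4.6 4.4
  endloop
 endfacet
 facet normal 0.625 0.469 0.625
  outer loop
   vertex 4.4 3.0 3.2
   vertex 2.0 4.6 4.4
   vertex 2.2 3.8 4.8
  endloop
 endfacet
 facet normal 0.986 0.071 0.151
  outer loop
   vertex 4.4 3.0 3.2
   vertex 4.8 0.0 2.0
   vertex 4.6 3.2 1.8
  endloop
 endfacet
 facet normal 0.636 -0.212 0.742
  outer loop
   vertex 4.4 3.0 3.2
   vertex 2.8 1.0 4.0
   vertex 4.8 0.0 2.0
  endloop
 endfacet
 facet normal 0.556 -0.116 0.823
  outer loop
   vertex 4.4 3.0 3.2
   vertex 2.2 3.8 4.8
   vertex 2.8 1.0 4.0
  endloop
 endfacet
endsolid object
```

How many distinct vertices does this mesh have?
10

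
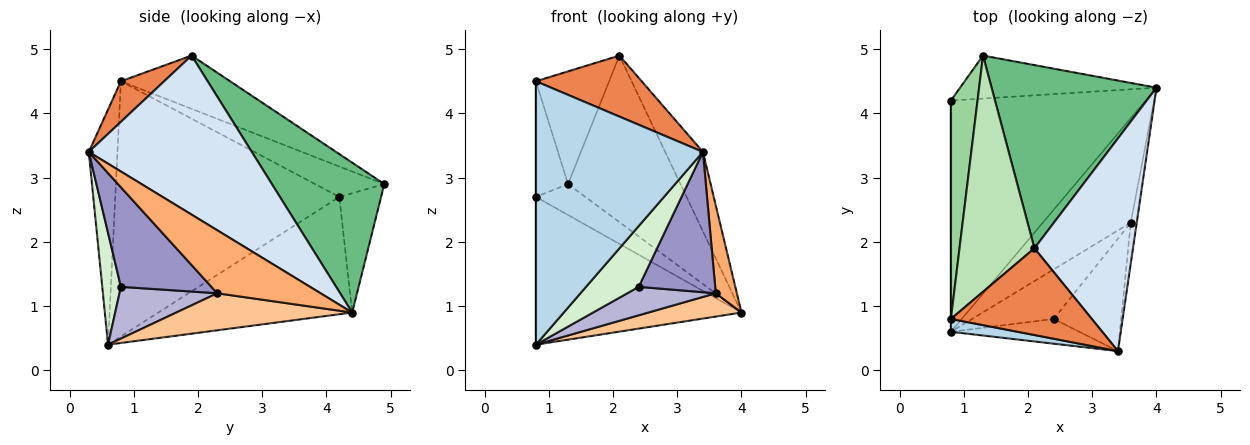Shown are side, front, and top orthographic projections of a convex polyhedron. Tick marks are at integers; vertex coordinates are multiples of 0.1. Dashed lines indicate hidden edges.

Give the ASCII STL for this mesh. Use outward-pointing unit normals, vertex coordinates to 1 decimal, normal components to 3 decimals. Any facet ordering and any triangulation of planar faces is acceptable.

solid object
 facet normal -0.453 0.480 -0.751
  outer loop
   vertex 0.8 0.6 0.4
   vertex 0.8 4.2 2.7
   vertex 4.0 4.4 0.9
  endloop
 endfacet
 facet normal -1.000 0.000 0.000
  outer loop
   vertex 0.8 0.8 4.5
   vertex 0.8 4.2 2.7
   vertex 0.8 0.6 0.4
  endloop
 endfacet
 facet normal -0.169 -0.984 0.048
  outer loop
   vertex 0.8 0.8 4.5
   vertex 0.8 0.6 0.4
   vertex 3.4 0.3 3.4
  endloop
 endfacet
 facet normal 0.834 0.193 0.517
  outer loop
   vertex 2.1 1.9 4.9
   vertex 3.4 0.3 3.4
   vertex 4.0 4.4 0.9
  endloop
 endfacet
 facet normal 0.229 -0.560 0.796
  outer loop
   vertex 2.1 1.9 4.9
   vertex 0.8 0.8 4.5
   vertex 3.4 0.3 3.4
  endloop
 endfacet
 facet normal 0.976 -0.199 -0.092
  outer loop
   vertex 3.6 2.3 1.2
   vertex 4.0 4.4 0.9
   vertex 3.4 0.3 3.4
  endloop
 endfacet
 facet normal 0.380 -0.201 -0.903
  outer loop
   vertex 3.6 2.3 1.2
   vertex 0.8 0.6 0.4
   vertex 4.0 4.4 0.9
  endloop
 endfacet
 facet normal -0.442 0.524 -0.728
  outer loop
   vertex 1.3 4.9 2.9
   vertex 4.0 4.4 0.9
   vertex 0.8 4.2 2.7
  endloop
 endfacet
 facet normal 0.558 0.558 0.614
  outer loop
   vertex 1.3 4.9 2.9
   vertex 2.1 1.9 4.9
   vertex 4.0 4.4 0.9
  endloop
 endfacet
 facet normal -0.710 0.329 0.622
  outer loop
   vertex 1.3 4.9 2.9
   vertex 0.8 4.2 2.7
   vertex 0.8 0.8 4.5
  endloop
 endfacet
 facet normal -0.540 0.362 0.760
  outer loop
   vertex 1.3 4.9 2.9
   vertex 0.8 0.8 4.5
   vertex 2.1 1.9 4.9
  endloop
 endfacet
 facet normal 0.311 -0.880 -0.358
  outer loop
   vertex 2.4 0.8 1.3
   vertex 3.4 0.3 3.4
   vertex 0.8 0.6 0.4
  endloop
 endfacet
 facet normal 0.678 -0.573 -0.460
  outer loop
   vertex 2.4 0.8 1.3
   vertex 3.6 2.3 1.2
   vertex 3.4 0.3 3.4
  endloop
 endfacet
 facet normal 0.482 -0.436 -0.760
  outer loop
   vertex 2.4 0.8 1.3
   vertex 0.8 0.6 0.4
   vertex 3.6 2.3 1.2
  endloop
 endfacet
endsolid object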